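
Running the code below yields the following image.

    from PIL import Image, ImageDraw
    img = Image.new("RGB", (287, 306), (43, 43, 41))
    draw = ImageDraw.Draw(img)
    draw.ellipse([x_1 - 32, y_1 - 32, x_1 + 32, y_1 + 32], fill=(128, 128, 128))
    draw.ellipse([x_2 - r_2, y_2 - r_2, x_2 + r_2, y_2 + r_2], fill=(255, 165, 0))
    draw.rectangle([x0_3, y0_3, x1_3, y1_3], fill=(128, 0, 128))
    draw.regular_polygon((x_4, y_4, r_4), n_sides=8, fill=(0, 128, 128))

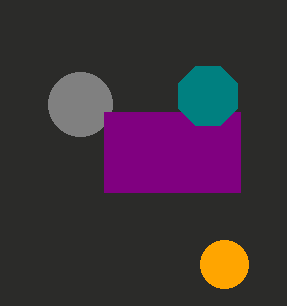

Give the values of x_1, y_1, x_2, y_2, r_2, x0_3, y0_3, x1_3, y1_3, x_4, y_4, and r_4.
x_1 = 80, y_1 = 104, x_2 = 224, y_2 = 264, r_2 = 24, x0_3 = 104, y0_3 = 112, x1_3 = 240, y1_3 = 192, x_4 = 208, y_4 = 96, r_4 = 32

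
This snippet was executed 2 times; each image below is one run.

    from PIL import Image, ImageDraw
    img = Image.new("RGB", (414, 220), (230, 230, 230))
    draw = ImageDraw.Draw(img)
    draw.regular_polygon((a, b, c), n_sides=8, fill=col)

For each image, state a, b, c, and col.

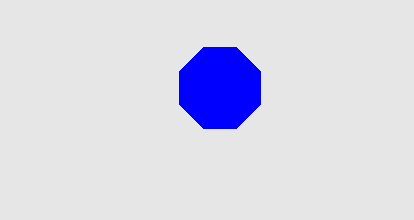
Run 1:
a = 220
b = 88
c = 44
col = 'blue'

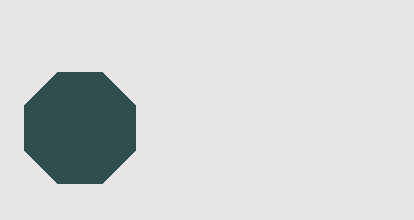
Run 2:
a = 80; b = 128; c = 60; col = 'darkslategray'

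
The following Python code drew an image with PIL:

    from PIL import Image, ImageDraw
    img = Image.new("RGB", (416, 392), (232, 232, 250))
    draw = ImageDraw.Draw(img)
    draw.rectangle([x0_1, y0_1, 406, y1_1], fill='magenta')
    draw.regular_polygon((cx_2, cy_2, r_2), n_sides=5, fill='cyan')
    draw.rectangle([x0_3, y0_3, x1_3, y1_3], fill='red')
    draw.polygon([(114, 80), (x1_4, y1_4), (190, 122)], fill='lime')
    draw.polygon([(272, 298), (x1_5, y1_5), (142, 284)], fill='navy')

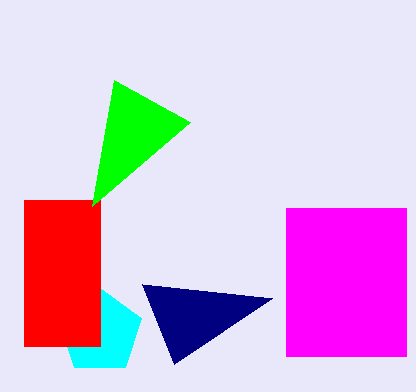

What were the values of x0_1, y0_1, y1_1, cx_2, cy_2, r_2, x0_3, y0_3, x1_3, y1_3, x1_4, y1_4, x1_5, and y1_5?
x0_1 = 286; y0_1 = 208; y1_1 = 356; cx_2 = 100; cy_2 = 332; r_2 = 44; x0_3 = 24; y0_3 = 200; x1_3 = 100; y1_3 = 346; x1_4 = 92; y1_4 = 206; x1_5 = 174; y1_5 = 364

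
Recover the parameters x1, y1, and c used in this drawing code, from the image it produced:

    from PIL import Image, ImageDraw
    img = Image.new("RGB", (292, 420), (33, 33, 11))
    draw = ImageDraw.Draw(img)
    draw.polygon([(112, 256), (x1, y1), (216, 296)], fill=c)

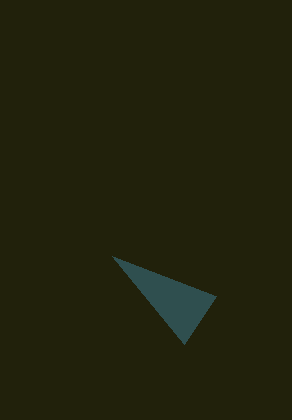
x1 = 184; y1 = 344; c = 'darkslategray'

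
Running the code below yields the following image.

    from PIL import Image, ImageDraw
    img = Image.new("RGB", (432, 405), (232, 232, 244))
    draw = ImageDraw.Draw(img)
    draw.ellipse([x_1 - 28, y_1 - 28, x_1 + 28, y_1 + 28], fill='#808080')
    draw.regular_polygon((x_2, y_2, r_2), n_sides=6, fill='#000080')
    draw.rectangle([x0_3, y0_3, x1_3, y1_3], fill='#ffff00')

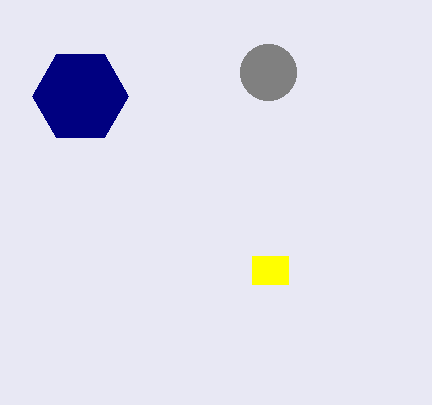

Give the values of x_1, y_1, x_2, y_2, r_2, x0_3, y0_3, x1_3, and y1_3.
x_1 = 268; y_1 = 72; x_2 = 80; y_2 = 96; r_2 = 48; x0_3 = 252; y0_3 = 256; x1_3 = 288; y1_3 = 284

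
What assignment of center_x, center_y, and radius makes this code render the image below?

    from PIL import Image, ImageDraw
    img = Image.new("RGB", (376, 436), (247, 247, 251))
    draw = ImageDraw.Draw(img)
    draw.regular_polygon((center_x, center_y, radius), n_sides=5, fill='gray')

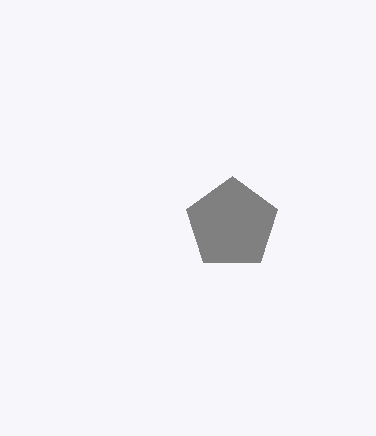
center_x = 232; center_y = 224; radius = 48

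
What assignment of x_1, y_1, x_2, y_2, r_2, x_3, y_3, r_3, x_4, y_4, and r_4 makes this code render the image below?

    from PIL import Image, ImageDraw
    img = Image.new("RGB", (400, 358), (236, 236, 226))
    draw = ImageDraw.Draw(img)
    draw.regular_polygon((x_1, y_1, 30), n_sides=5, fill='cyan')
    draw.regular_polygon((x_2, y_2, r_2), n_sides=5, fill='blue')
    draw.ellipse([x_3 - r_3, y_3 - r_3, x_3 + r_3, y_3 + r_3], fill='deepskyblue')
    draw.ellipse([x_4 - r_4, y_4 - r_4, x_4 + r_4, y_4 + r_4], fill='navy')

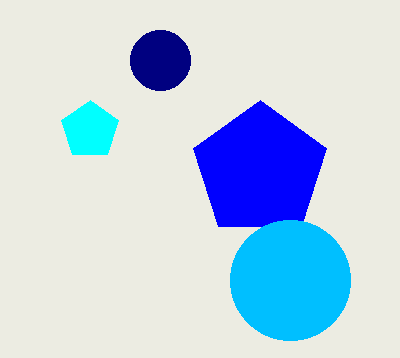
x_1 = 90; y_1 = 130; x_2 = 260; y_2 = 170; r_2 = 70; x_3 = 290; y_3 = 280; r_3 = 60; x_4 = 160; y_4 = 60; r_4 = 30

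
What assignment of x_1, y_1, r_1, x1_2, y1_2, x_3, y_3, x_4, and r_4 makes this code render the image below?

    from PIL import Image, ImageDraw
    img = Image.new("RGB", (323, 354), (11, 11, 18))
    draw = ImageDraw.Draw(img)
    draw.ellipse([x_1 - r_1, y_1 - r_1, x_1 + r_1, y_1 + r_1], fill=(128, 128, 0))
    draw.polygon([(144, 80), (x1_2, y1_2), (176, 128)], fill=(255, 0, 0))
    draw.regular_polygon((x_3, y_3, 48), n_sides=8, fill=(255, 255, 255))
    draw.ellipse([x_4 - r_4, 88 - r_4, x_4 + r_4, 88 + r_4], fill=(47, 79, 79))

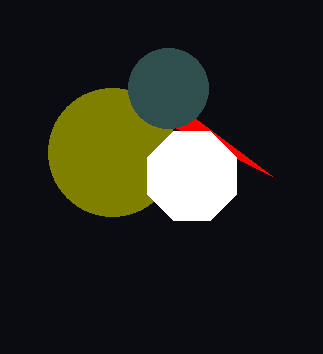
x_1 = 112
y_1 = 152
r_1 = 64
x1_2 = 272
y1_2 = 176
x_3 = 192
y_3 = 176
x_4 = 168
r_4 = 40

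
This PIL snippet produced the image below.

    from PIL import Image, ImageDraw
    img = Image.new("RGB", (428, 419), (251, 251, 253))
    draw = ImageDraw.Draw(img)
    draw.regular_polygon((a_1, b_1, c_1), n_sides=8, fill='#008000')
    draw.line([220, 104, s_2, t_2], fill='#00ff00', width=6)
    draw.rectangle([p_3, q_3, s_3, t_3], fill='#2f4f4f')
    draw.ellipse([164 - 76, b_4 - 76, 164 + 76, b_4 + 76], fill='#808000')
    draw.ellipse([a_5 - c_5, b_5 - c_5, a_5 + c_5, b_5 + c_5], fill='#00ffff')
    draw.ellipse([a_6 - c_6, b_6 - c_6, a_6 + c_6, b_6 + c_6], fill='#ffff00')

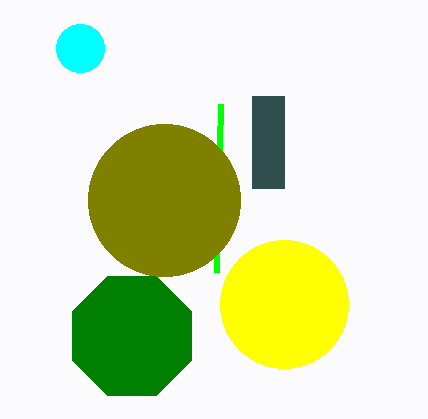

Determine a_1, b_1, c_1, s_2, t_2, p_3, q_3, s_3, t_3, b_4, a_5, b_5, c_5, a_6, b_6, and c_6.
a_1 = 132
b_1 = 336
c_1 = 64
s_2 = 216
t_2 = 272
p_3 = 252
q_3 = 96
s_3 = 284
t_3 = 188
b_4 = 200
a_5 = 80
b_5 = 48
c_5 = 24
a_6 = 284
b_6 = 304
c_6 = 64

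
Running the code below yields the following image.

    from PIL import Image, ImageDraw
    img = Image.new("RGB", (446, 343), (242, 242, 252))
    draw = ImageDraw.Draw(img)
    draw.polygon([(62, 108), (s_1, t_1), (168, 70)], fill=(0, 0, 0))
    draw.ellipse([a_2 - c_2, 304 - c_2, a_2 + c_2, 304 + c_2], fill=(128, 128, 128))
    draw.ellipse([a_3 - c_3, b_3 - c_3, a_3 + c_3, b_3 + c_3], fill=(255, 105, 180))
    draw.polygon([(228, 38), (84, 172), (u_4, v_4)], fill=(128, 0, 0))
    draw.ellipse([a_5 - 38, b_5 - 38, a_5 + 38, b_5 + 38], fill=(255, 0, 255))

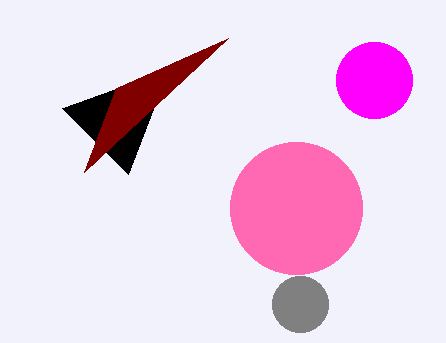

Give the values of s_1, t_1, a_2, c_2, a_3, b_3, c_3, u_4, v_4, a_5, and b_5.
s_1 = 128, t_1 = 174, a_2 = 300, c_2 = 28, a_3 = 296, b_3 = 208, c_3 = 66, u_4 = 116, v_4 = 88, a_5 = 374, b_5 = 80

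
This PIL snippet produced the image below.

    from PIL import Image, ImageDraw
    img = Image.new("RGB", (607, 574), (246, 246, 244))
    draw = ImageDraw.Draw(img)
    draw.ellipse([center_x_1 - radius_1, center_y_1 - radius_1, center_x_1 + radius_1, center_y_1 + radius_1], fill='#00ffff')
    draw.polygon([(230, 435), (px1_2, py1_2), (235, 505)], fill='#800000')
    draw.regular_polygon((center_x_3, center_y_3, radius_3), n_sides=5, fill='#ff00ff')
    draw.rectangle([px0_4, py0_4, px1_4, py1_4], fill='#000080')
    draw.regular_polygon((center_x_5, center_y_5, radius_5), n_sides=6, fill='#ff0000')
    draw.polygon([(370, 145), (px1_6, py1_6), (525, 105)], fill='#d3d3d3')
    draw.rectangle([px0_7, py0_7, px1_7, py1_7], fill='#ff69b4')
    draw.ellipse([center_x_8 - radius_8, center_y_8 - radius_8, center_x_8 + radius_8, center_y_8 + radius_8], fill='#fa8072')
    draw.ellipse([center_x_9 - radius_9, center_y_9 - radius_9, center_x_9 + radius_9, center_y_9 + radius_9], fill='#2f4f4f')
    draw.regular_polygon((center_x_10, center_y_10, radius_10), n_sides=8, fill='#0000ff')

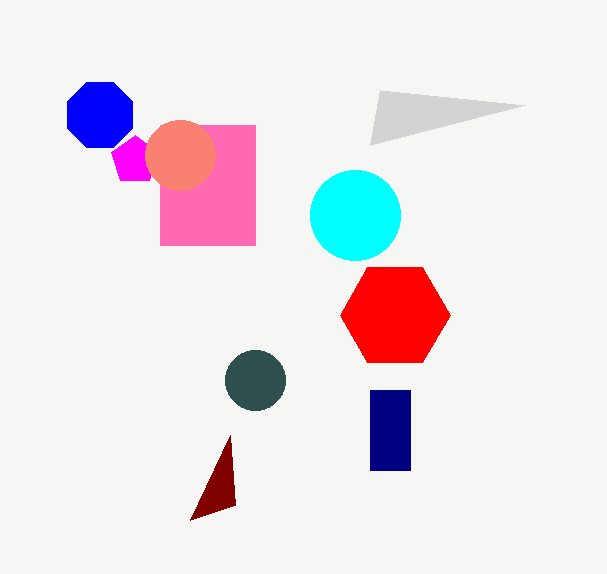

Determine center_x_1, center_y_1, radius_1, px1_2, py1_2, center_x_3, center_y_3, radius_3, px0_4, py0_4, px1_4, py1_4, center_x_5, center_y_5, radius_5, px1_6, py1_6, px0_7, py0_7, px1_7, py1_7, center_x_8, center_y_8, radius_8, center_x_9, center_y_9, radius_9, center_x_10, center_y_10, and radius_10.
center_x_1 = 355; center_y_1 = 215; radius_1 = 45; px1_2 = 190; py1_2 = 520; center_x_3 = 135; center_y_3 = 160; radius_3 = 25; px0_4 = 370; py0_4 = 390; px1_4 = 410; py1_4 = 470; center_x_5 = 395; center_y_5 = 315; radius_5 = 55; px1_6 = 380; py1_6 = 90; px0_7 = 160; py0_7 = 125; px1_7 = 255; py1_7 = 245; center_x_8 = 180; center_y_8 = 155; radius_8 = 35; center_x_9 = 255; center_y_9 = 380; radius_9 = 30; center_x_10 = 100; center_y_10 = 115; radius_10 = 35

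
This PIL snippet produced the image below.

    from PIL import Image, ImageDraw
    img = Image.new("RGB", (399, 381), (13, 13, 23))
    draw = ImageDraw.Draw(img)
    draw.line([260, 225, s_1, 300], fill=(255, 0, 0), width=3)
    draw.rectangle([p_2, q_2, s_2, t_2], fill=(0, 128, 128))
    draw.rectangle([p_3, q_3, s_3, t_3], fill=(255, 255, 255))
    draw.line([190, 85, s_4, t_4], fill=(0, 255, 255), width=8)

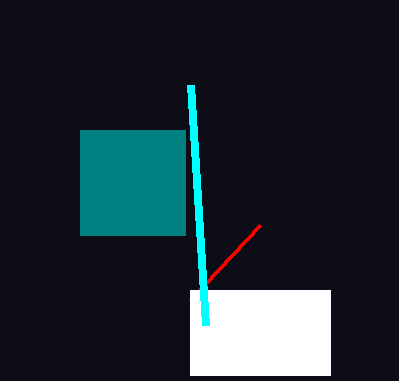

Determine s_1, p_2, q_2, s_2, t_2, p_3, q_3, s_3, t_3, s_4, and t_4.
s_1 = 190, p_2 = 80, q_2 = 130, s_2 = 185, t_2 = 235, p_3 = 190, q_3 = 290, s_3 = 330, t_3 = 375, s_4 = 205, t_4 = 325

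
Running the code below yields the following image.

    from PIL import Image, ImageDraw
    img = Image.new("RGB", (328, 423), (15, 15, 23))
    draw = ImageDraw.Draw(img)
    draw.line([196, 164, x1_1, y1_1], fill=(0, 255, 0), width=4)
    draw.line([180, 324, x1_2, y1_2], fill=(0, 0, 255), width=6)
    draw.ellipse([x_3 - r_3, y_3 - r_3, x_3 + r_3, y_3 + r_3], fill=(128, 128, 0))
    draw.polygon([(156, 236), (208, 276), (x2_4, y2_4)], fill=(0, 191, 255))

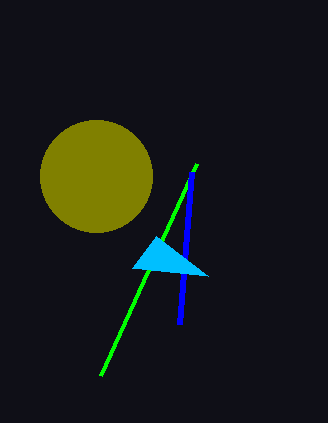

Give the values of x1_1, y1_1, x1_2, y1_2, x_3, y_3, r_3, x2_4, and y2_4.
x1_1 = 100
y1_1 = 376
x1_2 = 192
y1_2 = 172
x_3 = 96
y_3 = 176
r_3 = 56
x2_4 = 132
y2_4 = 268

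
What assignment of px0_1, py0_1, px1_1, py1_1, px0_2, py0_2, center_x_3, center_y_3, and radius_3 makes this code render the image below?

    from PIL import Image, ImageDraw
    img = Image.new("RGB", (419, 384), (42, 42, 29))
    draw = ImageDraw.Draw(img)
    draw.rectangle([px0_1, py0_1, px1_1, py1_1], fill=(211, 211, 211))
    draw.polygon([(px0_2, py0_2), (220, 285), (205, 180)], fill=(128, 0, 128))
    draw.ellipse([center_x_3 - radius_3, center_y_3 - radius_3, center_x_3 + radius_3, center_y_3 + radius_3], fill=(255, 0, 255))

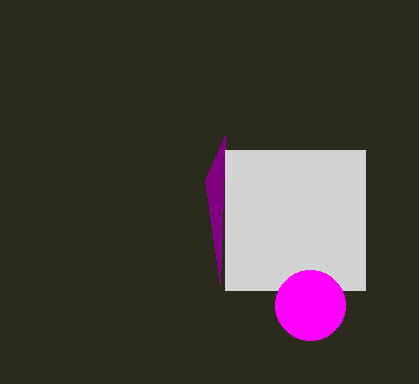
px0_1 = 225, py0_1 = 150, px1_1 = 365, py1_1 = 290, px0_2 = 225, py0_2 = 135, center_x_3 = 310, center_y_3 = 305, radius_3 = 35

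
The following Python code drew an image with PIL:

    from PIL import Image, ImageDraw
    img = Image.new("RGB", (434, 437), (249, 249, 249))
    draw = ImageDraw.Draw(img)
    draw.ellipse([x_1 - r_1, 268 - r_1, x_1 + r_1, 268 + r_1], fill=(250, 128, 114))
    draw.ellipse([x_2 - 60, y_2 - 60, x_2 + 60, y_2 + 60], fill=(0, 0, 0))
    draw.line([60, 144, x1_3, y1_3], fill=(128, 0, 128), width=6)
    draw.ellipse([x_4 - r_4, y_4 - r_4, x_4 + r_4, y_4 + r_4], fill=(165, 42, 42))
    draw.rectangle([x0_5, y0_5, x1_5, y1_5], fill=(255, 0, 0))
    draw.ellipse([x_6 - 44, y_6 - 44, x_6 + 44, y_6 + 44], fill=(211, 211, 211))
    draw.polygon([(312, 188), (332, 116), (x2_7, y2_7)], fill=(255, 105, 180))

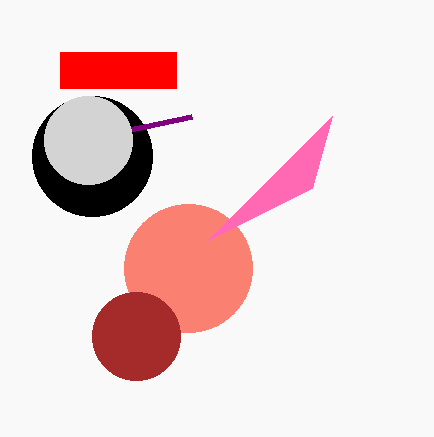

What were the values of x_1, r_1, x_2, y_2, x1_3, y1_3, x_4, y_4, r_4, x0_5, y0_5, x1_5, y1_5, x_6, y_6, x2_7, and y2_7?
x_1 = 188, r_1 = 64, x_2 = 92, y_2 = 156, x1_3 = 192, y1_3 = 116, x_4 = 136, y_4 = 336, r_4 = 44, x0_5 = 60, y0_5 = 52, x1_5 = 176, y1_5 = 88, x_6 = 88, y_6 = 140, x2_7 = 208, y2_7 = 240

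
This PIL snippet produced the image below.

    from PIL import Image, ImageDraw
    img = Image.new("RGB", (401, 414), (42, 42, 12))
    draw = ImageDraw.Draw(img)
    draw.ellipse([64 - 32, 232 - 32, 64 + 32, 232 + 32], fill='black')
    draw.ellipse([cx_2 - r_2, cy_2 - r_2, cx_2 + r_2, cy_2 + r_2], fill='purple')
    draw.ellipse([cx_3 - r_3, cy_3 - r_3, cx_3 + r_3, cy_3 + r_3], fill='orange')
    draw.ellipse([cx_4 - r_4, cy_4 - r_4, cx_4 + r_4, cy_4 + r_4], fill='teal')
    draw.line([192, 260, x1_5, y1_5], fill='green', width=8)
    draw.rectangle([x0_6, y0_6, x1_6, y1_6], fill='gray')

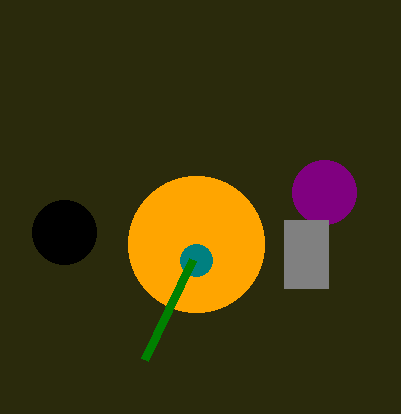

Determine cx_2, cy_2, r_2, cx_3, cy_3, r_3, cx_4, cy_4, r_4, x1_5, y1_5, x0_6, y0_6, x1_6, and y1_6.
cx_2 = 324
cy_2 = 192
r_2 = 32
cx_3 = 196
cy_3 = 244
r_3 = 68
cx_4 = 196
cy_4 = 260
r_4 = 16
x1_5 = 144
y1_5 = 360
x0_6 = 284
y0_6 = 220
x1_6 = 328
y1_6 = 288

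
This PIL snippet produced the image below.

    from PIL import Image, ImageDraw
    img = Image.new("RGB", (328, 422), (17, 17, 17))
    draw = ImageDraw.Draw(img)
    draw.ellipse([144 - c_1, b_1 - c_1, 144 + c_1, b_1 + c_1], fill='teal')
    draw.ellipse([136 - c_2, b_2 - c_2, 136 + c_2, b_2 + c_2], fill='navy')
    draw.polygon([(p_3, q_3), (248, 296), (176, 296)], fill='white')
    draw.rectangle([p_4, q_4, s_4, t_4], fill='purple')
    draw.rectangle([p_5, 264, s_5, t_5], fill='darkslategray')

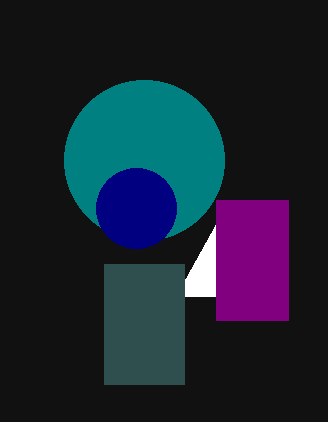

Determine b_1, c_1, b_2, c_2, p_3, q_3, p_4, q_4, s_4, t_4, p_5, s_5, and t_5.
b_1 = 160
c_1 = 80
b_2 = 208
c_2 = 40
p_3 = 216
q_3 = 224
p_4 = 216
q_4 = 200
s_4 = 288
t_4 = 320
p_5 = 104
s_5 = 184
t_5 = 384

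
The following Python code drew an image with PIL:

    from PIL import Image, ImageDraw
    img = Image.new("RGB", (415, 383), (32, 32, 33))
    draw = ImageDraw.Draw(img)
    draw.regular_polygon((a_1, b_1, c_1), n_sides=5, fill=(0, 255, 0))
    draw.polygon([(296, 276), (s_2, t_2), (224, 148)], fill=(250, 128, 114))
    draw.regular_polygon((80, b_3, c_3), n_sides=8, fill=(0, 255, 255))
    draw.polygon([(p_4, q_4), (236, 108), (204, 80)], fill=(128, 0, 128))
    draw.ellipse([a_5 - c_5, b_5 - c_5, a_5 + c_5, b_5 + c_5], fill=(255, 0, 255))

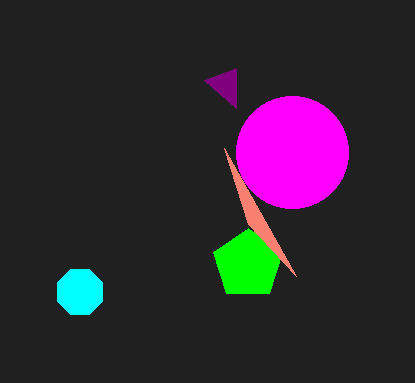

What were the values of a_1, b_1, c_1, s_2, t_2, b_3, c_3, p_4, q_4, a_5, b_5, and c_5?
a_1 = 248, b_1 = 264, c_1 = 36, s_2 = 248, t_2 = 224, b_3 = 292, c_3 = 24, p_4 = 236, q_4 = 68, a_5 = 292, b_5 = 152, c_5 = 56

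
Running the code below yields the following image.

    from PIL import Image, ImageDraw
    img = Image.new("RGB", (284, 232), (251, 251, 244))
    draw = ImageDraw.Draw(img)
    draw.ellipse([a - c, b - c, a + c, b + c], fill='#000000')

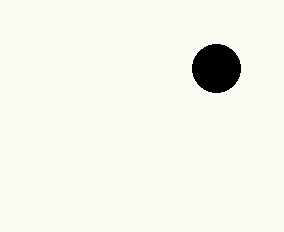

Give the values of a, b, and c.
a = 216, b = 68, c = 24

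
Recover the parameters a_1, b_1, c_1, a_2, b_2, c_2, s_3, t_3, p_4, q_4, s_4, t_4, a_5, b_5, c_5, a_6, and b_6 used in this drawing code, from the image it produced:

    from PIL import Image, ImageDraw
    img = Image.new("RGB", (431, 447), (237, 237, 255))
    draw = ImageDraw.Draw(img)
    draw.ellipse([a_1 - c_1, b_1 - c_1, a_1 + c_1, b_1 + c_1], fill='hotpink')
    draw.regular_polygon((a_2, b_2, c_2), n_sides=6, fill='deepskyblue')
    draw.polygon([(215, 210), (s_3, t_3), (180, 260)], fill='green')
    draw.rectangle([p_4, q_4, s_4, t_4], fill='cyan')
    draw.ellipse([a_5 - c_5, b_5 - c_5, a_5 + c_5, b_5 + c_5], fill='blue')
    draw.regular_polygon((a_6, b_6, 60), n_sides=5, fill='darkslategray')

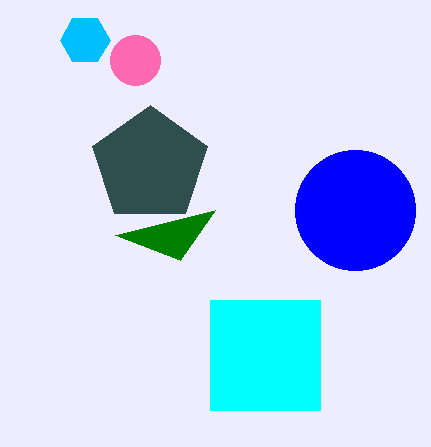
a_1 = 135; b_1 = 60; c_1 = 25; a_2 = 85; b_2 = 40; c_2 = 25; s_3 = 115; t_3 = 235; p_4 = 210; q_4 = 300; s_4 = 320; t_4 = 410; a_5 = 355; b_5 = 210; c_5 = 60; a_6 = 150; b_6 = 165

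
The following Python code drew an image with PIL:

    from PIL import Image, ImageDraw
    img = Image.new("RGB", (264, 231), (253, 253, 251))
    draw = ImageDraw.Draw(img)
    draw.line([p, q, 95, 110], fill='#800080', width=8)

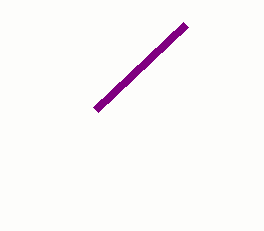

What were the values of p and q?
p = 185
q = 25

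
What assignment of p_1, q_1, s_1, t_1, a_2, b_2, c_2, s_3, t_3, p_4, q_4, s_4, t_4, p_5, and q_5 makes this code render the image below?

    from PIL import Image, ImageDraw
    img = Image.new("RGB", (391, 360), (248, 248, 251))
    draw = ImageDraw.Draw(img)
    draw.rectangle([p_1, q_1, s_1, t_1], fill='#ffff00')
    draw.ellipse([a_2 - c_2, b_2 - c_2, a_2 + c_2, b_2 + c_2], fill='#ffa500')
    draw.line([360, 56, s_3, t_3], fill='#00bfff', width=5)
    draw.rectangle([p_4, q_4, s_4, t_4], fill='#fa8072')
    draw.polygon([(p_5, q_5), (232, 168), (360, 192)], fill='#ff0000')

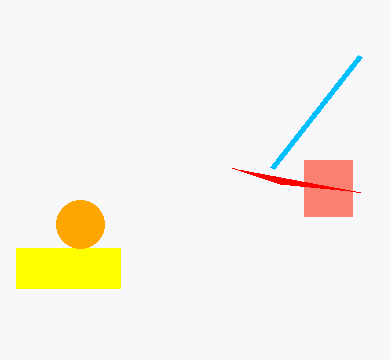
p_1 = 16; q_1 = 248; s_1 = 120; t_1 = 288; a_2 = 80; b_2 = 224; c_2 = 24; s_3 = 272; t_3 = 168; p_4 = 304; q_4 = 160; s_4 = 352; t_4 = 216; p_5 = 280; q_5 = 184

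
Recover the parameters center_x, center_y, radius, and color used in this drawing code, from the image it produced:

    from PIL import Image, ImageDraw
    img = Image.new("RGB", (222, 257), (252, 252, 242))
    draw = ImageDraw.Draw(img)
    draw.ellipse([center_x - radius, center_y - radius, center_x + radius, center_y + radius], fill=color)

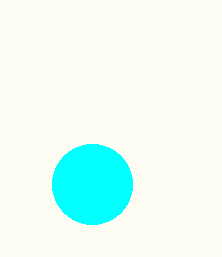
center_x = 92, center_y = 184, radius = 40, color = 'cyan'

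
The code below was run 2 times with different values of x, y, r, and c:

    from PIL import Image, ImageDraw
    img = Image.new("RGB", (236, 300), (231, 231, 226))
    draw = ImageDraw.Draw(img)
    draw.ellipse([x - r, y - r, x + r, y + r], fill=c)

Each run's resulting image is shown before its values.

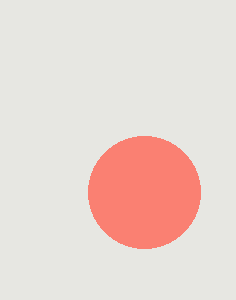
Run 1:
x = 144, y = 192, r = 56, c = 'salmon'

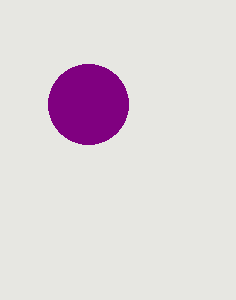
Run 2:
x = 88; y = 104; r = 40; c = 'purple'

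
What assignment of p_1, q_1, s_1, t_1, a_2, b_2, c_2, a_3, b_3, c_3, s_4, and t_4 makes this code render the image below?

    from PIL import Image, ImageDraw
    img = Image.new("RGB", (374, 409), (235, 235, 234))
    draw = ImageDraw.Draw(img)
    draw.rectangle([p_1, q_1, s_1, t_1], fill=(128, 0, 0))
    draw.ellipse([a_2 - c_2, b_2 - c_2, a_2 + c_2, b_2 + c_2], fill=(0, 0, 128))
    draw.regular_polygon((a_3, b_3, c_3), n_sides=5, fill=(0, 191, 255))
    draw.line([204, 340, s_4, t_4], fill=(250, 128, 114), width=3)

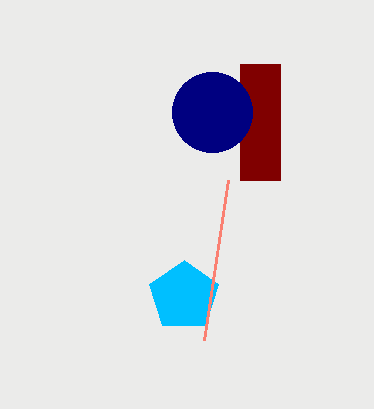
p_1 = 240
q_1 = 64
s_1 = 280
t_1 = 180
a_2 = 212
b_2 = 112
c_2 = 40
a_3 = 184
b_3 = 296
c_3 = 36
s_4 = 228
t_4 = 180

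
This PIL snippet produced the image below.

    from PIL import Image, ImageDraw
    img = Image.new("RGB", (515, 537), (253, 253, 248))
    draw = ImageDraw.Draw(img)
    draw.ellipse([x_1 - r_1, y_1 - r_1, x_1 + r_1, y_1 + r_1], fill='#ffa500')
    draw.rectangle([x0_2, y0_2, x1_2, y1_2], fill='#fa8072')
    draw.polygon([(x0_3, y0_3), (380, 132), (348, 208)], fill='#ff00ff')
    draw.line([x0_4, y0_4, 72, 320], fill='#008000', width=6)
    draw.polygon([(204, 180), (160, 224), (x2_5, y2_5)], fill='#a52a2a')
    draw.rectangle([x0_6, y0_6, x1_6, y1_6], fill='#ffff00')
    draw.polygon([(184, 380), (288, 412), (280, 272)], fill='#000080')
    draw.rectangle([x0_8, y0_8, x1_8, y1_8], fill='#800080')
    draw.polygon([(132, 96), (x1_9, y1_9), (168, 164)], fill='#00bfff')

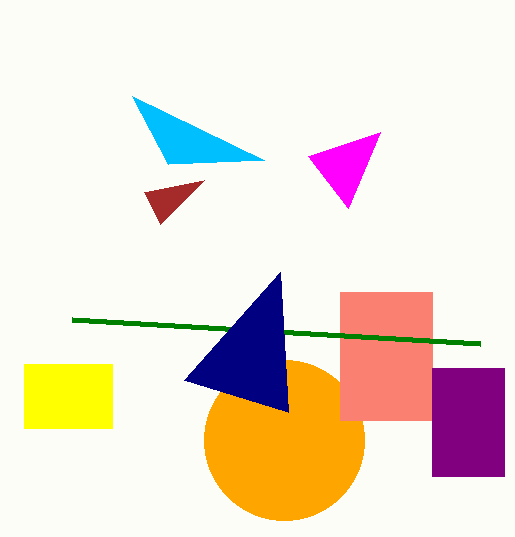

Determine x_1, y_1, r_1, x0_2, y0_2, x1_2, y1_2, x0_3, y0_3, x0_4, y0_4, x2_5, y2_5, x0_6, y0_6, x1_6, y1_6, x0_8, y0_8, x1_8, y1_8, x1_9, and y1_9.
x_1 = 284, y_1 = 440, r_1 = 80, x0_2 = 340, y0_2 = 292, x1_2 = 432, y1_2 = 420, x0_3 = 308, y0_3 = 156, x0_4 = 480, y0_4 = 344, x2_5 = 144, y2_5 = 192, x0_6 = 24, y0_6 = 364, x1_6 = 112, y1_6 = 428, x0_8 = 432, y0_8 = 368, x1_8 = 504, y1_8 = 476, x1_9 = 264, y1_9 = 160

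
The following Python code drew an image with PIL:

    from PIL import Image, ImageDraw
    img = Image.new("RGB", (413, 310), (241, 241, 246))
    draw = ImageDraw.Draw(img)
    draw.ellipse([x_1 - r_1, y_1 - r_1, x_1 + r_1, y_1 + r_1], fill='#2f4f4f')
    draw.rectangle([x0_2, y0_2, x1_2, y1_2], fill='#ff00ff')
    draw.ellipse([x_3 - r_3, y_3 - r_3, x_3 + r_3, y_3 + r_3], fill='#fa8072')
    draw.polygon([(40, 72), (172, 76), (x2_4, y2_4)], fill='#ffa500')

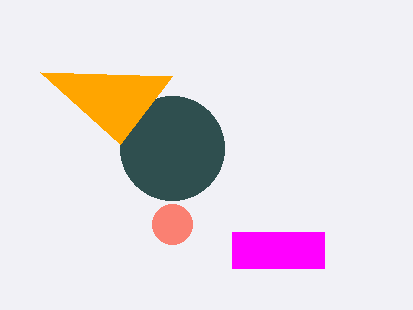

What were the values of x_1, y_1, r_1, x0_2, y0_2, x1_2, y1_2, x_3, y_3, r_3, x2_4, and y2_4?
x_1 = 172
y_1 = 148
r_1 = 52
x0_2 = 232
y0_2 = 232
x1_2 = 324
y1_2 = 268
x_3 = 172
y_3 = 224
r_3 = 20
x2_4 = 120
y2_4 = 144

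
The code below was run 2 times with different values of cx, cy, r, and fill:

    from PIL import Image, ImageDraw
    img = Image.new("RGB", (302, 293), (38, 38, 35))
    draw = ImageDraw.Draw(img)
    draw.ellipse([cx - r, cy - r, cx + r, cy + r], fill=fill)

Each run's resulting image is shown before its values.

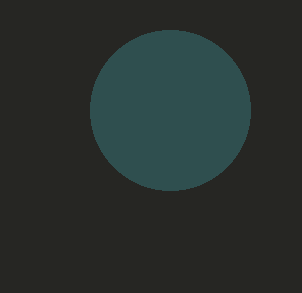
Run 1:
cx = 170
cy = 110
r = 80
fill = 'darkslategray'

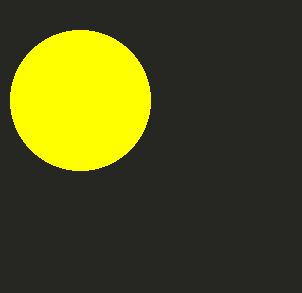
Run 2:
cx = 80
cy = 100
r = 70
fill = 'yellow'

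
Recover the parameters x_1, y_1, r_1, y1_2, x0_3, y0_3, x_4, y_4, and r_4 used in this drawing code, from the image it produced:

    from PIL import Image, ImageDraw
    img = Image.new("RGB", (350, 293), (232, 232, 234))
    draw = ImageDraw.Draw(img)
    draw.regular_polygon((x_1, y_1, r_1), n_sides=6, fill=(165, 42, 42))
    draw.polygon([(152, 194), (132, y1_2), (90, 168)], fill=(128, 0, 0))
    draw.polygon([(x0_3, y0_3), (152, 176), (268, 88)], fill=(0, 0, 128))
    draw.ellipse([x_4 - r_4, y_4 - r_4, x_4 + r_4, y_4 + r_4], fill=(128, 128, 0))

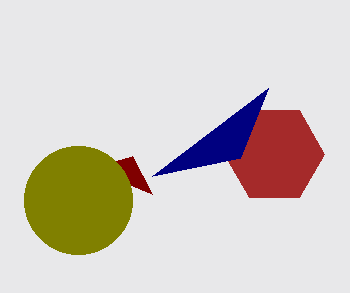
x_1 = 274, y_1 = 154, r_1 = 50, y1_2 = 156, x0_3 = 240, y0_3 = 158, x_4 = 78, y_4 = 200, r_4 = 54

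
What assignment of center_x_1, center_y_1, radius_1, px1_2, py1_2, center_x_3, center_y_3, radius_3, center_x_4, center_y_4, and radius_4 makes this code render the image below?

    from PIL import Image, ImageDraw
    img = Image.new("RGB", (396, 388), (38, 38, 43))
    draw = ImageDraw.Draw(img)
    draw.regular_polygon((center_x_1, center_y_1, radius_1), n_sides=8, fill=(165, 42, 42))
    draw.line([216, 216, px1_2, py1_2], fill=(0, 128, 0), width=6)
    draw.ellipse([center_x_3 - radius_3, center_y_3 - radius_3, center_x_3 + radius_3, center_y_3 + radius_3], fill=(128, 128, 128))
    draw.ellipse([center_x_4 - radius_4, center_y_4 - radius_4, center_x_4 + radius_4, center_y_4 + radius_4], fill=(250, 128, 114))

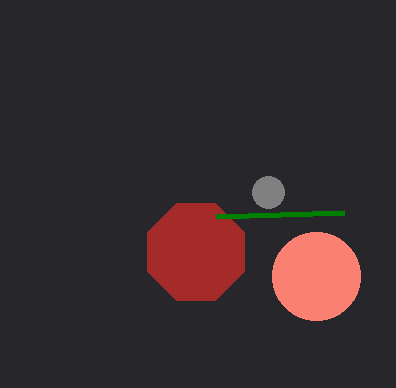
center_x_1 = 196
center_y_1 = 252
radius_1 = 52
px1_2 = 344
py1_2 = 212
center_x_3 = 268
center_y_3 = 192
radius_3 = 16
center_x_4 = 316
center_y_4 = 276
radius_4 = 44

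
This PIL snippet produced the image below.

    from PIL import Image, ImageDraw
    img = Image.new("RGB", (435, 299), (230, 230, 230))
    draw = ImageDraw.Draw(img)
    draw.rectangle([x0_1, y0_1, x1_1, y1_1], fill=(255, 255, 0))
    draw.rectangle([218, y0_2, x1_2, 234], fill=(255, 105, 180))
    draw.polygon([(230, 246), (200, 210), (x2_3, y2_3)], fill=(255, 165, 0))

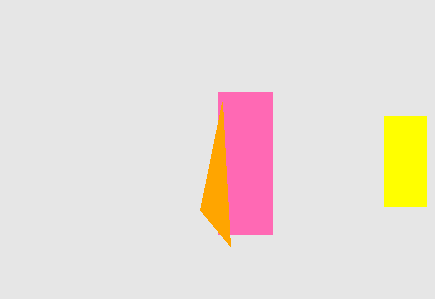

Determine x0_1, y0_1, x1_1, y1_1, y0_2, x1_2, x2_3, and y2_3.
x0_1 = 384; y0_1 = 116; x1_1 = 426; y1_1 = 206; y0_2 = 92; x1_2 = 272; x2_3 = 222; y2_3 = 102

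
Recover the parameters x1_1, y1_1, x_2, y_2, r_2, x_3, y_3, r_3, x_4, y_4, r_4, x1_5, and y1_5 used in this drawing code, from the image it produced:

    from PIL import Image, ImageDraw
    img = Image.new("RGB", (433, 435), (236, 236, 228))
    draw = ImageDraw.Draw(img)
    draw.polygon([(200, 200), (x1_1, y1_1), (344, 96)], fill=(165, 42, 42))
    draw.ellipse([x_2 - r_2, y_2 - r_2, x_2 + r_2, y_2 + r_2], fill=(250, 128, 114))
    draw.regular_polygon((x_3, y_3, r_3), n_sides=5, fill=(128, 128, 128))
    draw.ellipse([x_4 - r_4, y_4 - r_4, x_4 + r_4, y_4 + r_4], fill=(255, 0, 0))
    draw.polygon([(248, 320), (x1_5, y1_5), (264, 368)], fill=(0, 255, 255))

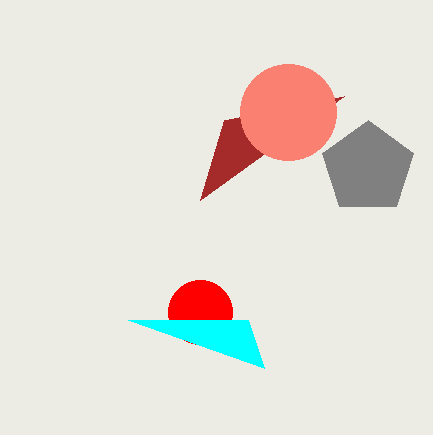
x1_1 = 224
y1_1 = 120
x_2 = 288
y_2 = 112
r_2 = 48
x_3 = 368
y_3 = 168
r_3 = 48
x_4 = 200
y_4 = 312
r_4 = 32
x1_5 = 128
y1_5 = 320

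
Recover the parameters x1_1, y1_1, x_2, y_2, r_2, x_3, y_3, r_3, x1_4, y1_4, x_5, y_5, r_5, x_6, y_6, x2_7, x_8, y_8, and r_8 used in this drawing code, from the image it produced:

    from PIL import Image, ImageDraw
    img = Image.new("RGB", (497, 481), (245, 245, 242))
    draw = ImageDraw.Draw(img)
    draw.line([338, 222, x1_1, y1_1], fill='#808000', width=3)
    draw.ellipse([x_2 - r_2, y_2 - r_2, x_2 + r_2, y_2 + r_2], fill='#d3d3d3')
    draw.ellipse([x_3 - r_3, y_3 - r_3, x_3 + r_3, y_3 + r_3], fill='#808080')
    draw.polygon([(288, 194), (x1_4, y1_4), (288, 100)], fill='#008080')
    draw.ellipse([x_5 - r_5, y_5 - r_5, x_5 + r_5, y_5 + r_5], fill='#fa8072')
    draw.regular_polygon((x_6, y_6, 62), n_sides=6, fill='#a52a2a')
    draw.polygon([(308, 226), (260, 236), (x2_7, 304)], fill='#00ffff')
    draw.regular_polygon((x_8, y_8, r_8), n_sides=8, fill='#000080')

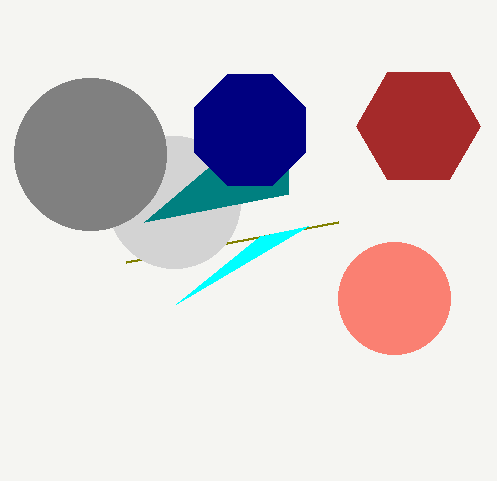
x1_1 = 126, y1_1 = 262, x_2 = 174, y_2 = 202, r_2 = 66, x_3 = 90, y_3 = 154, r_3 = 76, x1_4 = 144, y1_4 = 222, x_5 = 394, y_5 = 298, r_5 = 56, x_6 = 418, y_6 = 126, x2_7 = 176, x_8 = 250, y_8 = 130, r_8 = 60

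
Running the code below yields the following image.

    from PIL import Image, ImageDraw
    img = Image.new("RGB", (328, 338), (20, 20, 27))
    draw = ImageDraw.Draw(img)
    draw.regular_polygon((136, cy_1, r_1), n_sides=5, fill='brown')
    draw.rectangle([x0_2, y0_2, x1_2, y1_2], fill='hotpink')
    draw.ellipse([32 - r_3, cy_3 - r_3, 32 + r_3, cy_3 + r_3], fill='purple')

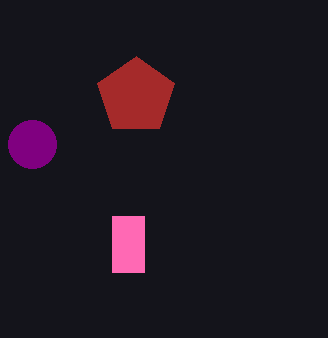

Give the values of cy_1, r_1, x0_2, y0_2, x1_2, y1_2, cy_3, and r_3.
cy_1 = 96
r_1 = 40
x0_2 = 112
y0_2 = 216
x1_2 = 144
y1_2 = 272
cy_3 = 144
r_3 = 24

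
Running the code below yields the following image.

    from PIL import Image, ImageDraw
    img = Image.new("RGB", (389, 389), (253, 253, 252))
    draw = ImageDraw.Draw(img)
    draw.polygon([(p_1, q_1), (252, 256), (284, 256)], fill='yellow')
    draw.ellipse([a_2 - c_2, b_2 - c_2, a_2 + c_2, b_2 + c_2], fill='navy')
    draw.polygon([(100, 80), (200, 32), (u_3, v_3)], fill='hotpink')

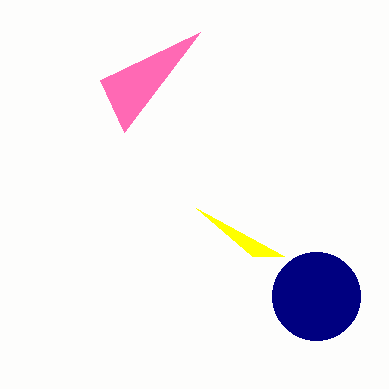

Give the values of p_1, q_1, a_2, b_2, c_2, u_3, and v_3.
p_1 = 196
q_1 = 208
a_2 = 316
b_2 = 296
c_2 = 44
u_3 = 124
v_3 = 132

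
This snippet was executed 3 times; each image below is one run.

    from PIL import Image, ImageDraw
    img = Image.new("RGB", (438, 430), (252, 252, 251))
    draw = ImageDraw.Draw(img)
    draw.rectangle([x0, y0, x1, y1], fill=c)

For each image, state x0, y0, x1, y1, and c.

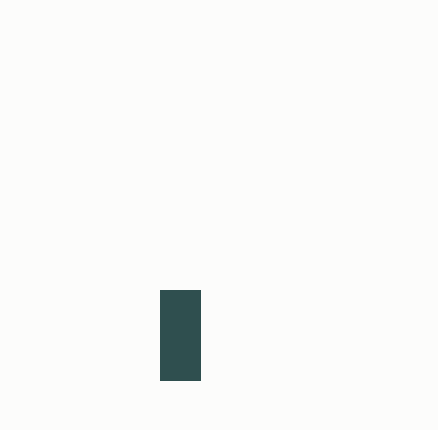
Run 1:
x0 = 160; y0 = 290; x1 = 200; y1 = 380; c = 'darkslategray'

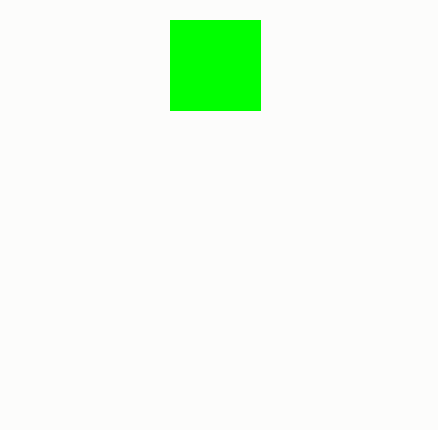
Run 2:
x0 = 170; y0 = 20; x1 = 260; y1 = 110; c = 'lime'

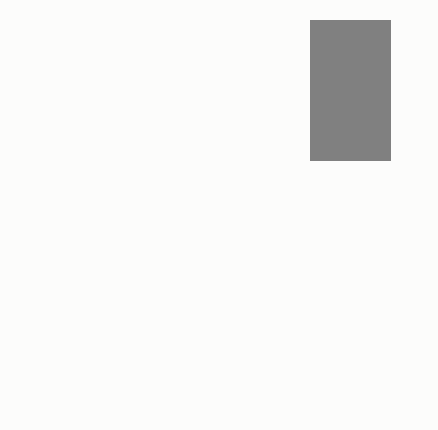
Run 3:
x0 = 310; y0 = 20; x1 = 390; y1 = 160; c = 'gray'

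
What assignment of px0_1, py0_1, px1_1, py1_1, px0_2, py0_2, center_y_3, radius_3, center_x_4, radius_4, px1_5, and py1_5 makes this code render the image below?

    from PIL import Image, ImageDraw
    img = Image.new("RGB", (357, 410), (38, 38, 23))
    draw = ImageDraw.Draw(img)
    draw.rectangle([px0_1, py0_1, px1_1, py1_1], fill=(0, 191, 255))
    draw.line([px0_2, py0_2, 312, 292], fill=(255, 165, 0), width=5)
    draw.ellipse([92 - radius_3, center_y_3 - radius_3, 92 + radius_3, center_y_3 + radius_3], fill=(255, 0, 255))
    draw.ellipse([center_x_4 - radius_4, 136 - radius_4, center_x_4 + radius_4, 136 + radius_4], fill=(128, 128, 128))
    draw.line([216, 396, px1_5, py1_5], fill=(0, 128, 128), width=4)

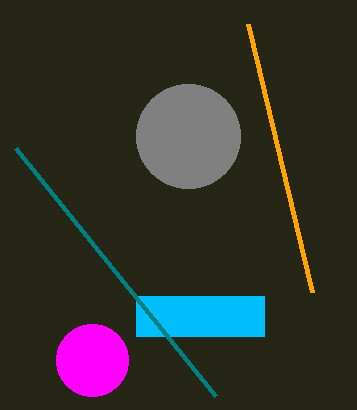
px0_1 = 136, py0_1 = 296, px1_1 = 264, py1_1 = 336, px0_2 = 248, py0_2 = 24, center_y_3 = 360, radius_3 = 36, center_x_4 = 188, radius_4 = 52, px1_5 = 16, py1_5 = 148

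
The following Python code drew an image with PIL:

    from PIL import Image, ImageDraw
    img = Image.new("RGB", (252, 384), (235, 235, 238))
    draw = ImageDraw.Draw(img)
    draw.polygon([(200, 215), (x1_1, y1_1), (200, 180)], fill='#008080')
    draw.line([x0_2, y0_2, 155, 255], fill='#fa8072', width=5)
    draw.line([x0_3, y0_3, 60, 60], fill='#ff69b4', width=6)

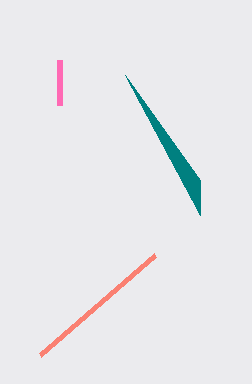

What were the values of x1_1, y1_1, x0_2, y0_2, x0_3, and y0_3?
x1_1 = 125; y1_1 = 75; x0_2 = 40; y0_2 = 355; x0_3 = 60; y0_3 = 105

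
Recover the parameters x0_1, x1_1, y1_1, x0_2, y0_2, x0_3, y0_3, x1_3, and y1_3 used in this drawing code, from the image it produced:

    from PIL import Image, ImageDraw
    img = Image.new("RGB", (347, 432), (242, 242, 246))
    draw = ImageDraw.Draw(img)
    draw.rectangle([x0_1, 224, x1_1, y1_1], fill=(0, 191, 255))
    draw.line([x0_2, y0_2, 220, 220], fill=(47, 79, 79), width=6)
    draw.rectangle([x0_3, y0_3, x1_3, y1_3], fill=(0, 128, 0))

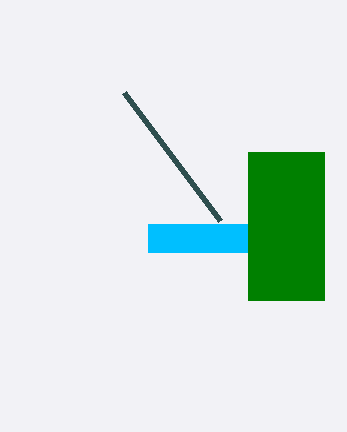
x0_1 = 148
x1_1 = 248
y1_1 = 252
x0_2 = 124
y0_2 = 92
x0_3 = 248
y0_3 = 152
x1_3 = 324
y1_3 = 300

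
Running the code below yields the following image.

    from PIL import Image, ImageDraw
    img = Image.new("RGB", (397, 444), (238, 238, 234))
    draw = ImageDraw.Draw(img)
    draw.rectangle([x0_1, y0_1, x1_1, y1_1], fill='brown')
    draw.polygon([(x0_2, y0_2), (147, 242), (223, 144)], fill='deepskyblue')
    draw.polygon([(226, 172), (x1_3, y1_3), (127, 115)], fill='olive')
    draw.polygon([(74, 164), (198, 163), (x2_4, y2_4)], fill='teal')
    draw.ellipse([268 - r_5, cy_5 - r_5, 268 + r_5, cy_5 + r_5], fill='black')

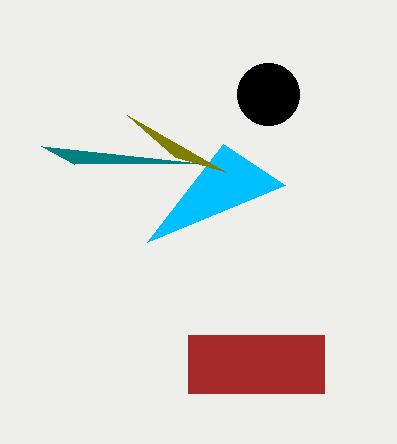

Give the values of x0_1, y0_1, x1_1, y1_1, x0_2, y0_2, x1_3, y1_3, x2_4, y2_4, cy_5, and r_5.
x0_1 = 188
y0_1 = 335
x1_1 = 324
y1_1 = 393
x0_2 = 285
y0_2 = 185
x1_3 = 175
y1_3 = 157
x2_4 = 41
y2_4 = 146
cy_5 = 94
r_5 = 31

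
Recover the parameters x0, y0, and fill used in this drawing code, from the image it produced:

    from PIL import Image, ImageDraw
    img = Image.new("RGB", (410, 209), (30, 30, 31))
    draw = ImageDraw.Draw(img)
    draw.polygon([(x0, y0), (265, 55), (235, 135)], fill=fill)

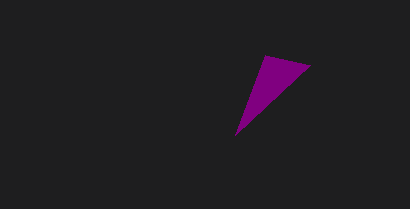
x0 = 310; y0 = 65; fill = 'purple'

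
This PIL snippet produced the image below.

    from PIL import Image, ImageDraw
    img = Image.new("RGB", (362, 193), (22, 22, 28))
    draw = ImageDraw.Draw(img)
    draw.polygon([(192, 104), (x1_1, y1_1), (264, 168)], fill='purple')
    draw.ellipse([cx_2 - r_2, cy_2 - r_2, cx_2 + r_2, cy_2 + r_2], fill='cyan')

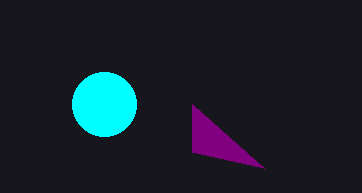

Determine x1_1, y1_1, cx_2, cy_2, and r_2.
x1_1 = 192; y1_1 = 152; cx_2 = 104; cy_2 = 104; r_2 = 32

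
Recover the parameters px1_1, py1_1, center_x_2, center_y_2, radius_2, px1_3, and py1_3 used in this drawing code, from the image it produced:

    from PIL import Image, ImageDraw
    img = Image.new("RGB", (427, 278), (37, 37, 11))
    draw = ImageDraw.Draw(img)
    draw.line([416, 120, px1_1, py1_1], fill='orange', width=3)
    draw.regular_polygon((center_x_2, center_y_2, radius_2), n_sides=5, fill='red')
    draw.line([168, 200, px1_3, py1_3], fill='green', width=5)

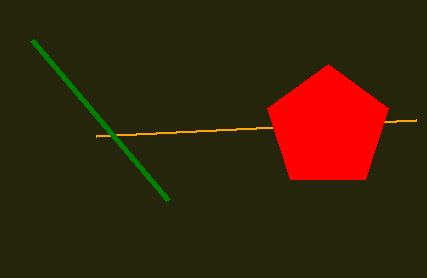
px1_1 = 96; py1_1 = 136; center_x_2 = 328; center_y_2 = 128; radius_2 = 64; px1_3 = 32; py1_3 = 40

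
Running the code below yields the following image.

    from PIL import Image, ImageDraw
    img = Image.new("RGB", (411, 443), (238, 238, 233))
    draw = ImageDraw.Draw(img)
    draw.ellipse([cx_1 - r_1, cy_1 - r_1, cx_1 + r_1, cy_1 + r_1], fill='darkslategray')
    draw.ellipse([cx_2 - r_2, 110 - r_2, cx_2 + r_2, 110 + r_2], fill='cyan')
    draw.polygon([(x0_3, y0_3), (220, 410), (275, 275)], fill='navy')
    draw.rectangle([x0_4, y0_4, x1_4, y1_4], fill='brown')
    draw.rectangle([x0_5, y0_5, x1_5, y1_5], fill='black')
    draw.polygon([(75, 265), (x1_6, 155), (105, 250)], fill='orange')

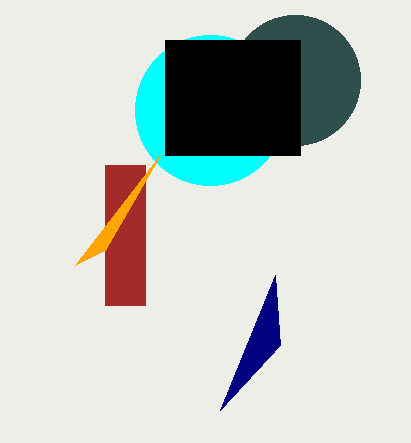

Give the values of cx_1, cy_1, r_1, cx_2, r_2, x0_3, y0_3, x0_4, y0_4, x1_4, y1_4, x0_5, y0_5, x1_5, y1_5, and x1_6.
cx_1 = 295; cy_1 = 80; r_1 = 65; cx_2 = 210; r_2 = 75; x0_3 = 280; y0_3 = 345; x0_4 = 105; y0_4 = 165; x1_4 = 145; y1_4 = 305; x0_5 = 165; y0_5 = 40; x1_5 = 300; y1_5 = 155; x1_6 = 160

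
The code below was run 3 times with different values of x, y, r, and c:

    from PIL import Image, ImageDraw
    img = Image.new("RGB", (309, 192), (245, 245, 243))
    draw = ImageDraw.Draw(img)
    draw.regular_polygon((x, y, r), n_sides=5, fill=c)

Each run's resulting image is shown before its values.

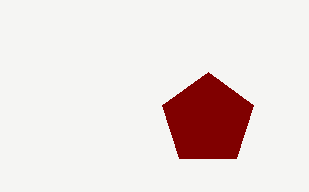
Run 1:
x = 208; y = 120; r = 48; c = 'maroon'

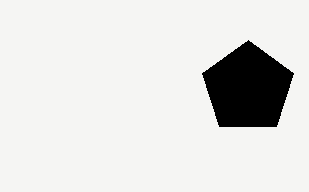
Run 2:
x = 248
y = 88
r = 48
c = 'black'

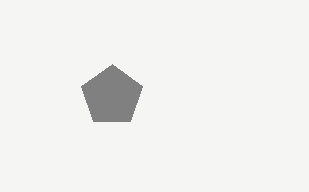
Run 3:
x = 112
y = 96
r = 32
c = 'gray'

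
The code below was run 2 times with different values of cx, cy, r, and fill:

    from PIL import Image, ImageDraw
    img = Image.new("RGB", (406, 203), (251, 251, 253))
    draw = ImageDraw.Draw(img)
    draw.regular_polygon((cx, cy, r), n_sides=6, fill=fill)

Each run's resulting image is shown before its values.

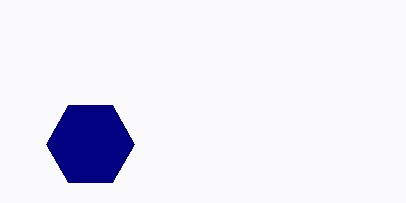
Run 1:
cx = 90, cy = 144, r = 44, fill = 'navy'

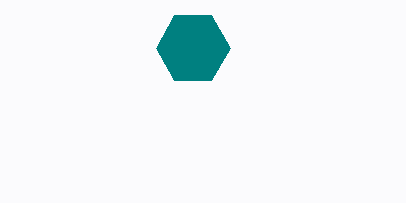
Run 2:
cx = 193
cy = 48
r = 37
fill = 'teal'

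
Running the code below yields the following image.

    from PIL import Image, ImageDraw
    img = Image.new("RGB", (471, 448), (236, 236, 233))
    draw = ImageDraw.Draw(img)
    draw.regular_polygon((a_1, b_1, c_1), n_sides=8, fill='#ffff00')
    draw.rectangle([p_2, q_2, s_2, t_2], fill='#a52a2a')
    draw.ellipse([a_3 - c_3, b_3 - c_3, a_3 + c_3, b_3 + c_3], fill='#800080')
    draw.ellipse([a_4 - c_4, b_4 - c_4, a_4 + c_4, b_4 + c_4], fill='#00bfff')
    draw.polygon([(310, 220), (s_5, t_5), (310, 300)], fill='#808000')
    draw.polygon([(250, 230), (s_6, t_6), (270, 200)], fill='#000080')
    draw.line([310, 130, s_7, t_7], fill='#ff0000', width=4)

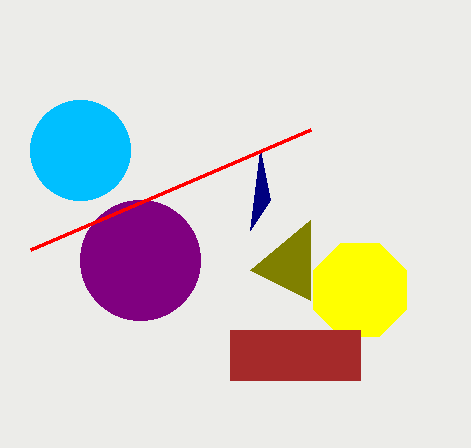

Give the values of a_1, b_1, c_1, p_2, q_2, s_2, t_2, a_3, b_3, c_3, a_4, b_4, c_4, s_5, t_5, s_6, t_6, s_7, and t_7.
a_1 = 360
b_1 = 290
c_1 = 50
p_2 = 230
q_2 = 330
s_2 = 360
t_2 = 380
a_3 = 140
b_3 = 260
c_3 = 60
a_4 = 80
b_4 = 150
c_4 = 50
s_5 = 250
t_5 = 270
s_6 = 260
t_6 = 150
s_7 = 30
t_7 = 250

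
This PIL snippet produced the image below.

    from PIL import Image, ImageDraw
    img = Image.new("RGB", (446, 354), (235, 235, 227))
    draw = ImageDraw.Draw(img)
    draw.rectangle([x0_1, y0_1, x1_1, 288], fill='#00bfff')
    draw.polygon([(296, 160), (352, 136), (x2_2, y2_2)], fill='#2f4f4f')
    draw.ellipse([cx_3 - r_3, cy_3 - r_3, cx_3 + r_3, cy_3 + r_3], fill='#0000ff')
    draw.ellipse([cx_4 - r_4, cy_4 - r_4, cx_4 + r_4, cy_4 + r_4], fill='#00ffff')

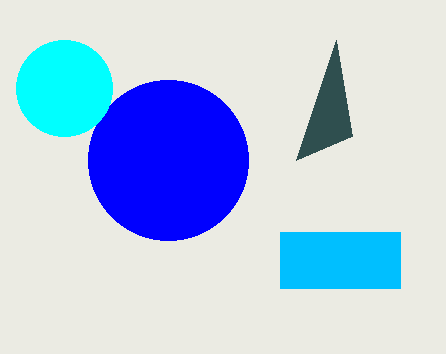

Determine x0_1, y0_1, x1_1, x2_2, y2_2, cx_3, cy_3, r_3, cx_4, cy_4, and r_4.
x0_1 = 280
y0_1 = 232
x1_1 = 400
x2_2 = 336
y2_2 = 40
cx_3 = 168
cy_3 = 160
r_3 = 80
cx_4 = 64
cy_4 = 88
r_4 = 48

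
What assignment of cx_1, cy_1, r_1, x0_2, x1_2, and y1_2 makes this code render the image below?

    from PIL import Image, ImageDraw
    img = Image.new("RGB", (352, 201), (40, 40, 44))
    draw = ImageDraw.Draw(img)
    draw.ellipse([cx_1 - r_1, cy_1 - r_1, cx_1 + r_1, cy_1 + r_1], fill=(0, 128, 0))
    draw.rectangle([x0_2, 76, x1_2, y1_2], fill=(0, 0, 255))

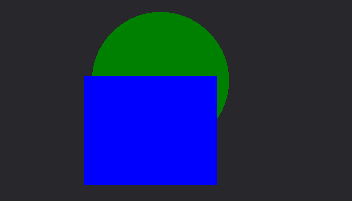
cx_1 = 160
cy_1 = 80
r_1 = 68
x0_2 = 84
x1_2 = 216
y1_2 = 184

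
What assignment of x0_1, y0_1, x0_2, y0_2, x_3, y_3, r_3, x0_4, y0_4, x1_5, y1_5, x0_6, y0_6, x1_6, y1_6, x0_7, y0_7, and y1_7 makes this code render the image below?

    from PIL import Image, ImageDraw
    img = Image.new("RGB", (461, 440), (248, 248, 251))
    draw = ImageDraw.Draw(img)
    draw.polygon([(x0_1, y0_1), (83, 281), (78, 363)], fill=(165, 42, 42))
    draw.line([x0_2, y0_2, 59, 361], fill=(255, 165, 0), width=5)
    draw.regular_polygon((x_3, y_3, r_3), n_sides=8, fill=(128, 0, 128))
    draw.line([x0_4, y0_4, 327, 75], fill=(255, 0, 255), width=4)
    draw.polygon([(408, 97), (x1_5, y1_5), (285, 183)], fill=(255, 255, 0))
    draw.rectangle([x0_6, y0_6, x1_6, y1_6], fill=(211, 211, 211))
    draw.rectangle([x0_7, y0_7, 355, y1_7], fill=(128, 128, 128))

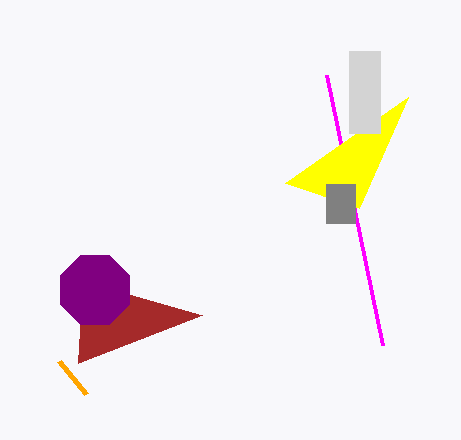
x0_1 = 202; y0_1 = 315; x0_2 = 86; y0_2 = 394; x_3 = 95; y_3 = 290; r_3 = 37; x0_4 = 383; y0_4 = 345; x1_5 = 359; y1_5 = 208; x0_6 = 349; y0_6 = 51; x1_6 = 380; y1_6 = 133; x0_7 = 326; y0_7 = 184; y1_7 = 223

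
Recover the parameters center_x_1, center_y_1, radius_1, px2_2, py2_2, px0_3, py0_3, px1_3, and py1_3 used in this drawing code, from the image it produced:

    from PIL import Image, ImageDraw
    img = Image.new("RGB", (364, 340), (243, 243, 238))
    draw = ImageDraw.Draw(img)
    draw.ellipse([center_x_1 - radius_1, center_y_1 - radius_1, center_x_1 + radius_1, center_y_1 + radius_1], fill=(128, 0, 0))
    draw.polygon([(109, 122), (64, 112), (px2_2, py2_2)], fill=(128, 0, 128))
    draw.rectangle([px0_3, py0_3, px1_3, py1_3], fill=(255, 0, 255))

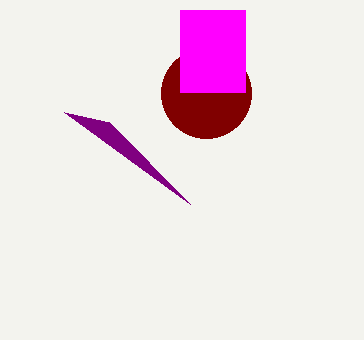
center_x_1 = 206, center_y_1 = 93, radius_1 = 45, px2_2 = 190, py2_2 = 204, px0_3 = 180, py0_3 = 10, px1_3 = 245, py1_3 = 92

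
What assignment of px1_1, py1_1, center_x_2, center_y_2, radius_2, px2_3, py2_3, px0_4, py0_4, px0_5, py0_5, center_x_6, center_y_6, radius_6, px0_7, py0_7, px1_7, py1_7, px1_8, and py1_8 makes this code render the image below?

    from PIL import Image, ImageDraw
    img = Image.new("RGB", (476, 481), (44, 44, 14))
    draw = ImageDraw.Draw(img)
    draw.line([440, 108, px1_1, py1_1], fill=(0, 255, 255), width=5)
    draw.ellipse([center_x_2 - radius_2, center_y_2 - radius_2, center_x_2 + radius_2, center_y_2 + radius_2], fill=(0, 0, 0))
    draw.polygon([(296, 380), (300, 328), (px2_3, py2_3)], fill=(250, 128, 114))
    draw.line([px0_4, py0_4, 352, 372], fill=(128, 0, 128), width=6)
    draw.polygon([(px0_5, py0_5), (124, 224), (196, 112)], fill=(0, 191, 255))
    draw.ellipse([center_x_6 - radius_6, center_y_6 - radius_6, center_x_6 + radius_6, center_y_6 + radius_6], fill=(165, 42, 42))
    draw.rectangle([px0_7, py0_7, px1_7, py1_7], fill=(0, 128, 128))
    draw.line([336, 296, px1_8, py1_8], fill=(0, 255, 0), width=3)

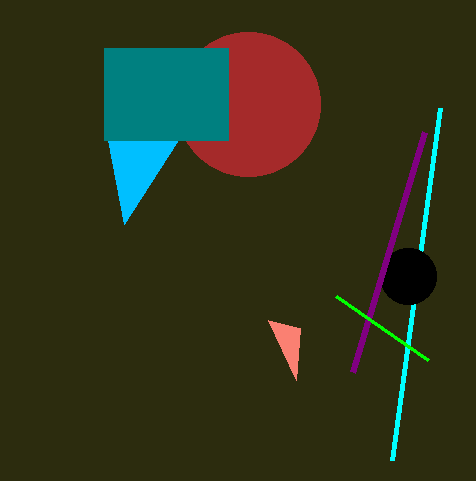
px1_1 = 392
py1_1 = 460
center_x_2 = 408
center_y_2 = 276
radius_2 = 28
px2_3 = 268
py2_3 = 320
px0_4 = 424
py0_4 = 132
px0_5 = 108
py0_5 = 140
center_x_6 = 248
center_y_6 = 104
radius_6 = 72
px0_7 = 104
py0_7 = 48
px1_7 = 228
py1_7 = 140
px1_8 = 428
py1_8 = 360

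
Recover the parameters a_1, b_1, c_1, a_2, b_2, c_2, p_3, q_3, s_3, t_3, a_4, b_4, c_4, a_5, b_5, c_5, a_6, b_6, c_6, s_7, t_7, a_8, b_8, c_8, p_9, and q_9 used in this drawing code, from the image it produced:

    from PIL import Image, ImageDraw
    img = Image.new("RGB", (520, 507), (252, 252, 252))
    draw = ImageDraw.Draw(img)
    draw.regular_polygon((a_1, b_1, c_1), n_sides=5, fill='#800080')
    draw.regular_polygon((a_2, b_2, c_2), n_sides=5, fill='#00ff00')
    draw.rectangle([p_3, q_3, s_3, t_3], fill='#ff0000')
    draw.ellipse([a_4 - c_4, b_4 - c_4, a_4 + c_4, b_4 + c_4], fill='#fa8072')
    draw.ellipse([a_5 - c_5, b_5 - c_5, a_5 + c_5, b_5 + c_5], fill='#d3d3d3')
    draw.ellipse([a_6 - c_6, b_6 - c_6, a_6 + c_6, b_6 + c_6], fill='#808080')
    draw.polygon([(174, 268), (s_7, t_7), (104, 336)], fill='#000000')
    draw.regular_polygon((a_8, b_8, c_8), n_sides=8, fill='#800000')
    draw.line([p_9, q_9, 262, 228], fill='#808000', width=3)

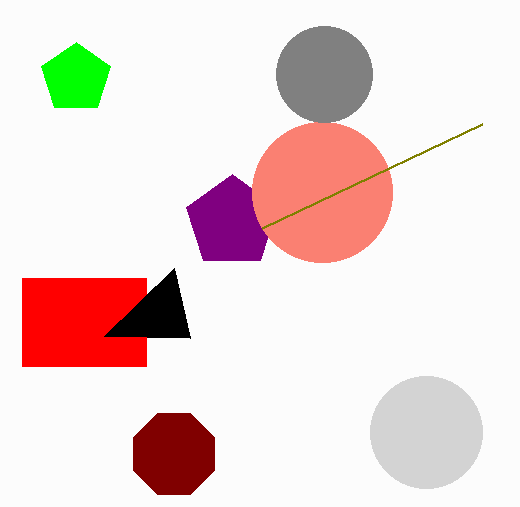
a_1 = 232; b_1 = 222; c_1 = 48; a_2 = 76; b_2 = 78; c_2 = 36; p_3 = 22; q_3 = 278; s_3 = 146; t_3 = 366; a_4 = 322; b_4 = 192; c_4 = 70; a_5 = 426; b_5 = 432; c_5 = 56; a_6 = 324; b_6 = 74; c_6 = 48; s_7 = 190; t_7 = 338; a_8 = 174; b_8 = 454; c_8 = 44; p_9 = 482; q_9 = 124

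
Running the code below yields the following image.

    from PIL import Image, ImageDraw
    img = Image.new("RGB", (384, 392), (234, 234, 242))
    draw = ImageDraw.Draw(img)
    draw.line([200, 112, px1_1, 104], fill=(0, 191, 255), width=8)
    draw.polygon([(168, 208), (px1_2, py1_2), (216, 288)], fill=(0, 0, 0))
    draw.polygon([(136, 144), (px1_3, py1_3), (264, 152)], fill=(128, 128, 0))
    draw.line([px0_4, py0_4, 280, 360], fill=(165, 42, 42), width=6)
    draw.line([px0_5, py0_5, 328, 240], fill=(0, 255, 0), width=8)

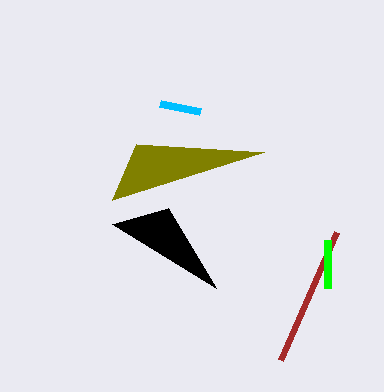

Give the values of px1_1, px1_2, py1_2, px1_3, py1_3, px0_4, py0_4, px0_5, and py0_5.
px1_1 = 160; px1_2 = 112; py1_2 = 224; px1_3 = 112; py1_3 = 200; px0_4 = 336; py0_4 = 232; px0_5 = 328; py0_5 = 288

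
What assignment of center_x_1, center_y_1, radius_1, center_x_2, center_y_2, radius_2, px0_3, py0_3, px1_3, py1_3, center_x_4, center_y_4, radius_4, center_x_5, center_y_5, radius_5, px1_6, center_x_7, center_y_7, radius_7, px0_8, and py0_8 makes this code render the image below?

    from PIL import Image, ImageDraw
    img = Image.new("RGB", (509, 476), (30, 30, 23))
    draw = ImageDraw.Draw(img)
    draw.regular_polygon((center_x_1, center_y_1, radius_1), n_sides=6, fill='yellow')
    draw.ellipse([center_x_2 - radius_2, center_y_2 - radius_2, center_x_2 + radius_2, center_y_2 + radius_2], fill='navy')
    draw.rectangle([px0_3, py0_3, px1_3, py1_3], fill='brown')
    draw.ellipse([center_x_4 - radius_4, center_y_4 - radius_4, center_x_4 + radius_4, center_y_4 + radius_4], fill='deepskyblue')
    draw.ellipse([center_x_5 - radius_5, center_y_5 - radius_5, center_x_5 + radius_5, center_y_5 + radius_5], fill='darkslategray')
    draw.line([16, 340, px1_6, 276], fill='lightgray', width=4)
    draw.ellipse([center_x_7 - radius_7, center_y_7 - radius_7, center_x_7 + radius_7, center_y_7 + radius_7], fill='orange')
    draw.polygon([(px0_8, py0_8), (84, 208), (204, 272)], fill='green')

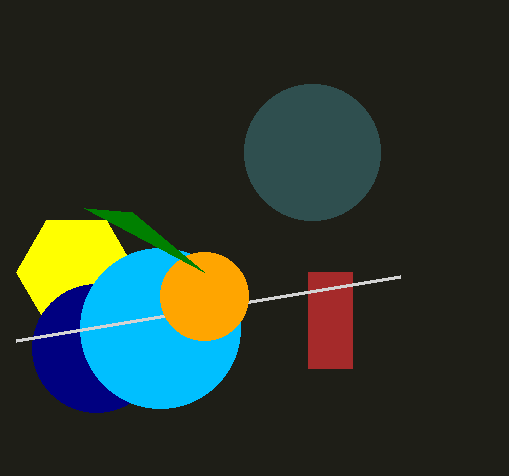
center_x_1 = 76; center_y_1 = 272; radius_1 = 60; center_x_2 = 96; center_y_2 = 348; radius_2 = 64; px0_3 = 308; py0_3 = 272; px1_3 = 352; py1_3 = 368; center_x_4 = 160; center_y_4 = 328; radius_4 = 80; center_x_5 = 312; center_y_5 = 152; radius_5 = 68; px1_6 = 400; center_x_7 = 204; center_y_7 = 296; radius_7 = 44; px0_8 = 132; py0_8 = 212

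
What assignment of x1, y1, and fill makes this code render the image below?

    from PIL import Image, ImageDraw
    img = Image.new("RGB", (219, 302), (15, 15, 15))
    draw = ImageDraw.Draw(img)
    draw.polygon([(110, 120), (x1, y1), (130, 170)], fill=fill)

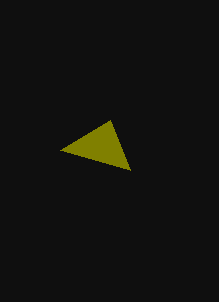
x1 = 60, y1 = 150, fill = 'olive'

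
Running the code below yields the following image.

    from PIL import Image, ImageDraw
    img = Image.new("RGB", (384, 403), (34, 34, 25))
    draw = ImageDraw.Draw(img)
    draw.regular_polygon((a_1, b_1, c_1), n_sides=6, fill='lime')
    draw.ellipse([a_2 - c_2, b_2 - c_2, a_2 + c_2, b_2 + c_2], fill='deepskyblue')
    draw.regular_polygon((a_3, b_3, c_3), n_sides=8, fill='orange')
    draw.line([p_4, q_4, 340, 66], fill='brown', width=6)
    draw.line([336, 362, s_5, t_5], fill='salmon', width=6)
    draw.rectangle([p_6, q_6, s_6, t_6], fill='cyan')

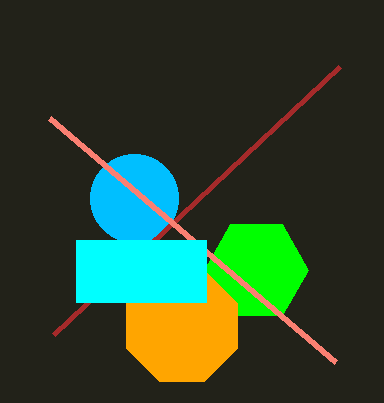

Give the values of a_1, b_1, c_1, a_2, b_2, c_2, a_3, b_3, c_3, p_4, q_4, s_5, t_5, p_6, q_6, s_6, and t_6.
a_1 = 256
b_1 = 270
c_1 = 52
a_2 = 134
b_2 = 198
c_2 = 44
a_3 = 182
b_3 = 326
c_3 = 60
p_4 = 54
q_4 = 334
s_5 = 50
t_5 = 118
p_6 = 76
q_6 = 240
s_6 = 206
t_6 = 302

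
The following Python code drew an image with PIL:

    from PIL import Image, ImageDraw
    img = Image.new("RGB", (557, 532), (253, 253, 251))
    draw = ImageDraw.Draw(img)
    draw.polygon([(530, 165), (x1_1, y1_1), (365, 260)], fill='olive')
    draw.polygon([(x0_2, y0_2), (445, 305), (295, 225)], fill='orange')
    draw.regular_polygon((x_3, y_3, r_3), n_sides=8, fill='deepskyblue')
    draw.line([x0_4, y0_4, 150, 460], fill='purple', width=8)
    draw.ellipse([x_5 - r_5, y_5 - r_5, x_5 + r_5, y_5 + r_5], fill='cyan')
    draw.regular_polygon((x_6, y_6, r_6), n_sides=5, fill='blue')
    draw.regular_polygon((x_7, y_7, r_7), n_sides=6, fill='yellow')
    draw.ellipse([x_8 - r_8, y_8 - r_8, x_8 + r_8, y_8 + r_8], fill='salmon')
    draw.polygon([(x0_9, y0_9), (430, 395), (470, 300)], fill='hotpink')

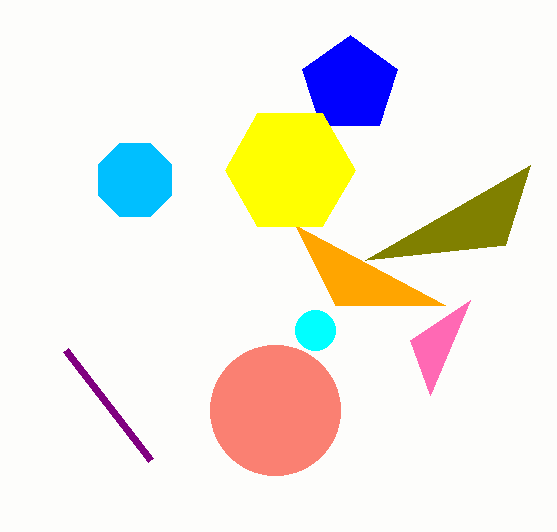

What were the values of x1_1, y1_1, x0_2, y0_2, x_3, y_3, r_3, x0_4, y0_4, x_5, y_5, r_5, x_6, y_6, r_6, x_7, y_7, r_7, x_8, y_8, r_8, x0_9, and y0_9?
x1_1 = 505, y1_1 = 245, x0_2 = 335, y0_2 = 305, x_3 = 135, y_3 = 180, r_3 = 40, x0_4 = 65, y0_4 = 350, x_5 = 315, y_5 = 330, r_5 = 20, x_6 = 350, y_6 = 85, r_6 = 50, x_7 = 290, y_7 = 170, r_7 = 65, x_8 = 275, y_8 = 410, r_8 = 65, x0_9 = 410, y0_9 = 340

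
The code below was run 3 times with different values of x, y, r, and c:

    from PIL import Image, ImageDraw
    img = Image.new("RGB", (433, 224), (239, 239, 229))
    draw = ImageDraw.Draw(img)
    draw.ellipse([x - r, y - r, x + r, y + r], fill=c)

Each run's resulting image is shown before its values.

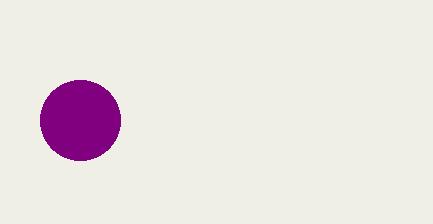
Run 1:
x = 80; y = 120; r = 40; c = 'purple'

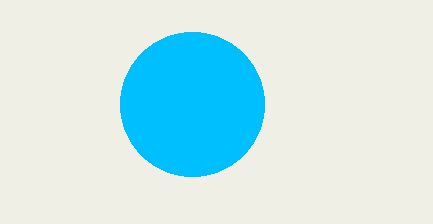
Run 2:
x = 192
y = 104
r = 72
c = 'deepskyblue'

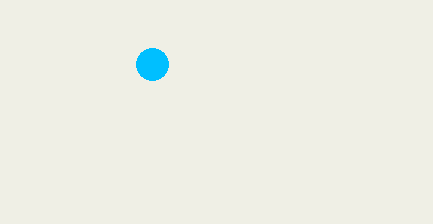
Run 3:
x = 152, y = 64, r = 16, c = 'deepskyblue'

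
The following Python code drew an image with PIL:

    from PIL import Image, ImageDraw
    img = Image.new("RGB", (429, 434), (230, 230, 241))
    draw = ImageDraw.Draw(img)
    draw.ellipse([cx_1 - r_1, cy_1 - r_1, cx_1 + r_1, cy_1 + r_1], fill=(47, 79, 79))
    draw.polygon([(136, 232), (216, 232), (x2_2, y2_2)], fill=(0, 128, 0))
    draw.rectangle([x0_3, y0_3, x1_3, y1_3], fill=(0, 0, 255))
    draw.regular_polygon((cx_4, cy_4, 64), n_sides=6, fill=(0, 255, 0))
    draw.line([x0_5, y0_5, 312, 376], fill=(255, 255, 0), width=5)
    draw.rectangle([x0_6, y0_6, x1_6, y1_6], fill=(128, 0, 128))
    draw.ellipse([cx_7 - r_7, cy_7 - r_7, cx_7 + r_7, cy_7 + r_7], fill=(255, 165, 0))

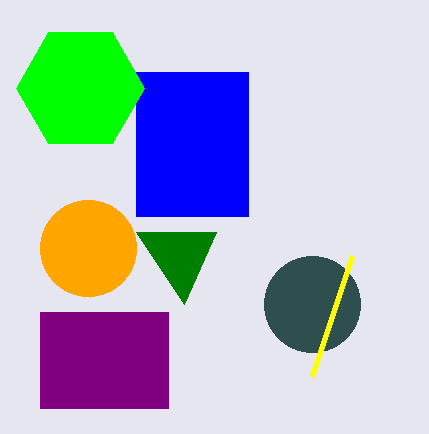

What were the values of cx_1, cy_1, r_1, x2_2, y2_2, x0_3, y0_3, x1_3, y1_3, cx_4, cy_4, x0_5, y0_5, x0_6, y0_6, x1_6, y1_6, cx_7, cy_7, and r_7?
cx_1 = 312; cy_1 = 304; r_1 = 48; x2_2 = 184; y2_2 = 304; x0_3 = 136; y0_3 = 72; x1_3 = 248; y1_3 = 216; cx_4 = 80; cy_4 = 88; x0_5 = 352; y0_5 = 256; x0_6 = 40; y0_6 = 312; x1_6 = 168; y1_6 = 408; cx_7 = 88; cy_7 = 248; r_7 = 48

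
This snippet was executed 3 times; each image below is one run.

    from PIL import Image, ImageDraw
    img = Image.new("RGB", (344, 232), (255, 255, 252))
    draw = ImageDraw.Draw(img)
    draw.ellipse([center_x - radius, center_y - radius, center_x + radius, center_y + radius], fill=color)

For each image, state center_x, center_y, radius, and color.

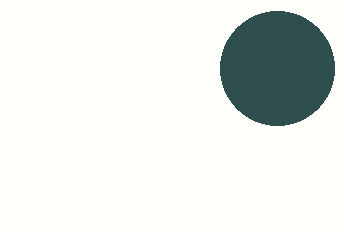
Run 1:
center_x = 277
center_y = 68
radius = 57
color = 'darkslategray'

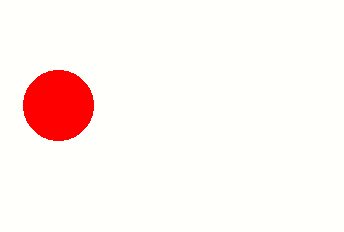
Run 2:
center_x = 58; center_y = 105; radius = 35; color = 'red'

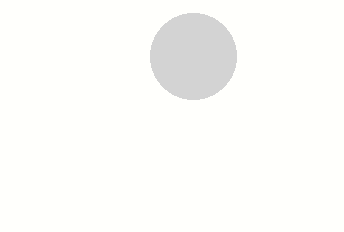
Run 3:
center_x = 193; center_y = 56; radius = 43; color = 'lightgray'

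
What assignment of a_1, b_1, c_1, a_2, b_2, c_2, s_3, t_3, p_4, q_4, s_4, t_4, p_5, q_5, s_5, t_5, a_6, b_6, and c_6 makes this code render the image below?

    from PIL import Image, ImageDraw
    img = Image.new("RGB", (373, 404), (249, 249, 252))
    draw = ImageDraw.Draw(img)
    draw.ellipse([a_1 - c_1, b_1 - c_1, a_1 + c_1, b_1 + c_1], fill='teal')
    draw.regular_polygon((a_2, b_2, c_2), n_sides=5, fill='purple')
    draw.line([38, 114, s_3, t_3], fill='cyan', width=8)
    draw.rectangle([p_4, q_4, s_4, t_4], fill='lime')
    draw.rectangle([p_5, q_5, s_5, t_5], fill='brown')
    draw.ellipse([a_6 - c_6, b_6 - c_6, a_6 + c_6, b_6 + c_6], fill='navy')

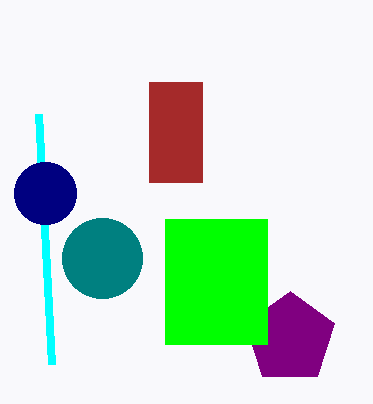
a_1 = 102
b_1 = 258
c_1 = 40
a_2 = 290
b_2 = 338
c_2 = 47
s_3 = 51
t_3 = 364
p_4 = 165
q_4 = 219
s_4 = 267
t_4 = 344
p_5 = 149
q_5 = 82
s_5 = 202
t_5 = 182
a_6 = 45
b_6 = 193
c_6 = 31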